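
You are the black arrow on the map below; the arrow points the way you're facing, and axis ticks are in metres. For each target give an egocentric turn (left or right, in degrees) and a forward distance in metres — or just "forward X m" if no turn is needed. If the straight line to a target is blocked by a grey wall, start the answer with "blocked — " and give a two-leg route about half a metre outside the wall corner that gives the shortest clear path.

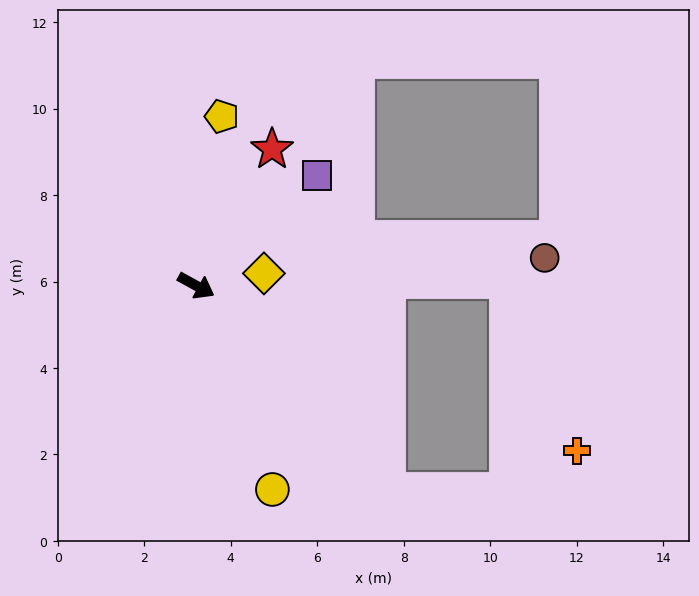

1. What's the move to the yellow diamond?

turn left 39°, forward 1.6 m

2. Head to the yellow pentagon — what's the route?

turn left 110°, forward 4.0 m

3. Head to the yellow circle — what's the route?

turn right 41°, forward 5.0 m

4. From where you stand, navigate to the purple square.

turn left 71°, forward 3.8 m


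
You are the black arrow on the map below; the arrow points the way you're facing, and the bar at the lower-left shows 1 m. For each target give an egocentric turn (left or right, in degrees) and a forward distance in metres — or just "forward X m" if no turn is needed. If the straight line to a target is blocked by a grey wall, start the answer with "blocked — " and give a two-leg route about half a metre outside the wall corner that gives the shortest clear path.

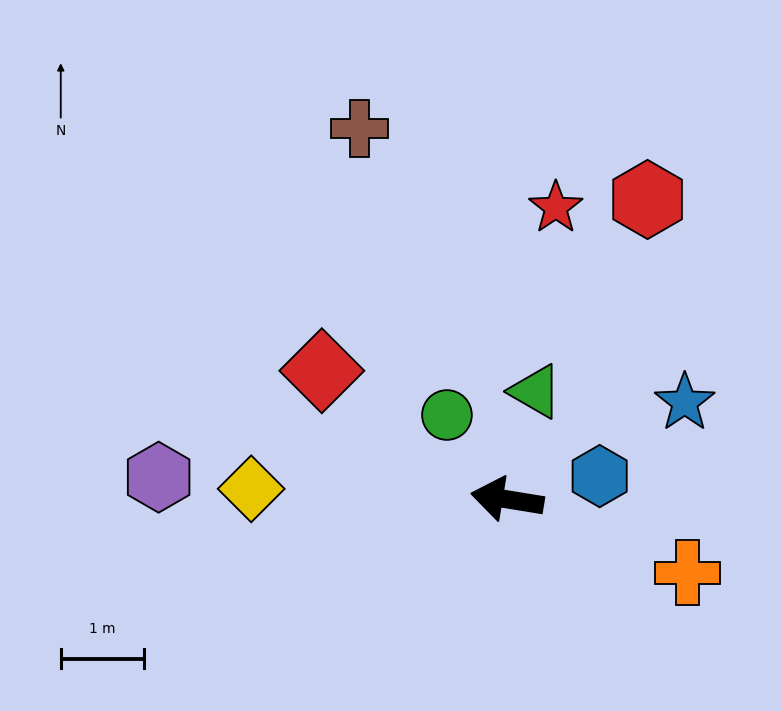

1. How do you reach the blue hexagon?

turn right 157°, forward 1.2 m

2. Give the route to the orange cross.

turn left 167°, forward 2.3 m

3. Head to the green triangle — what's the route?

turn right 96°, forward 1.3 m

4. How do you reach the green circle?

turn right 45°, forward 1.2 m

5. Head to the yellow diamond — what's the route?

turn left 7°, forward 3.1 m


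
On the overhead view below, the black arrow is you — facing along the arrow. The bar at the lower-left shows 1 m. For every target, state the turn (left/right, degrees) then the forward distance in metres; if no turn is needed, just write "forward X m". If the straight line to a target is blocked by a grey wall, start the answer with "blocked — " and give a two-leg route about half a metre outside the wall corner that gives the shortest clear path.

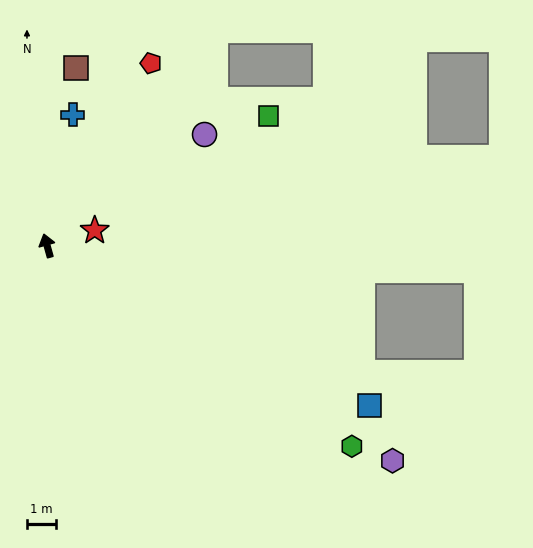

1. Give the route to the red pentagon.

turn right 45°, forward 7.1 m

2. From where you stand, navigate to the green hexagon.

turn right 139°, forward 12.4 m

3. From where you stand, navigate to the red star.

turn right 88°, forward 1.7 m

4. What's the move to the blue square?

turn right 132°, forward 12.2 m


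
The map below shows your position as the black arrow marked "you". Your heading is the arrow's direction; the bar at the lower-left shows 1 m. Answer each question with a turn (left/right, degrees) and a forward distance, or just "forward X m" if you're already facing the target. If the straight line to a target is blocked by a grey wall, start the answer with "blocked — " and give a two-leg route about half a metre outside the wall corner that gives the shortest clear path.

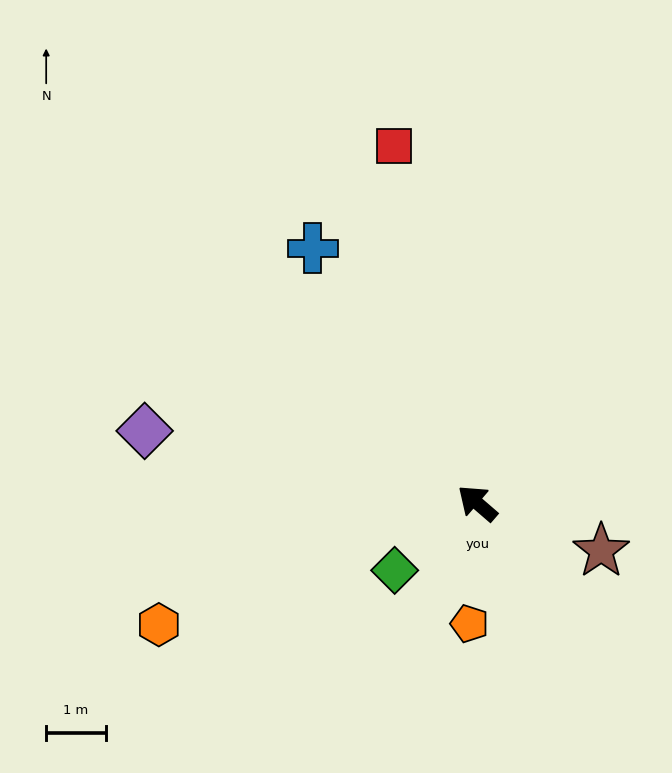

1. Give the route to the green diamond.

turn left 80°, forward 1.8 m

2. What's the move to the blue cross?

turn right 16°, forward 5.1 m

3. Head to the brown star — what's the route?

turn right 160°, forward 2.2 m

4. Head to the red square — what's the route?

turn right 36°, forward 6.2 m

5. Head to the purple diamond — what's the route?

turn left 29°, forward 5.7 m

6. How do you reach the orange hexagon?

turn left 62°, forward 5.7 m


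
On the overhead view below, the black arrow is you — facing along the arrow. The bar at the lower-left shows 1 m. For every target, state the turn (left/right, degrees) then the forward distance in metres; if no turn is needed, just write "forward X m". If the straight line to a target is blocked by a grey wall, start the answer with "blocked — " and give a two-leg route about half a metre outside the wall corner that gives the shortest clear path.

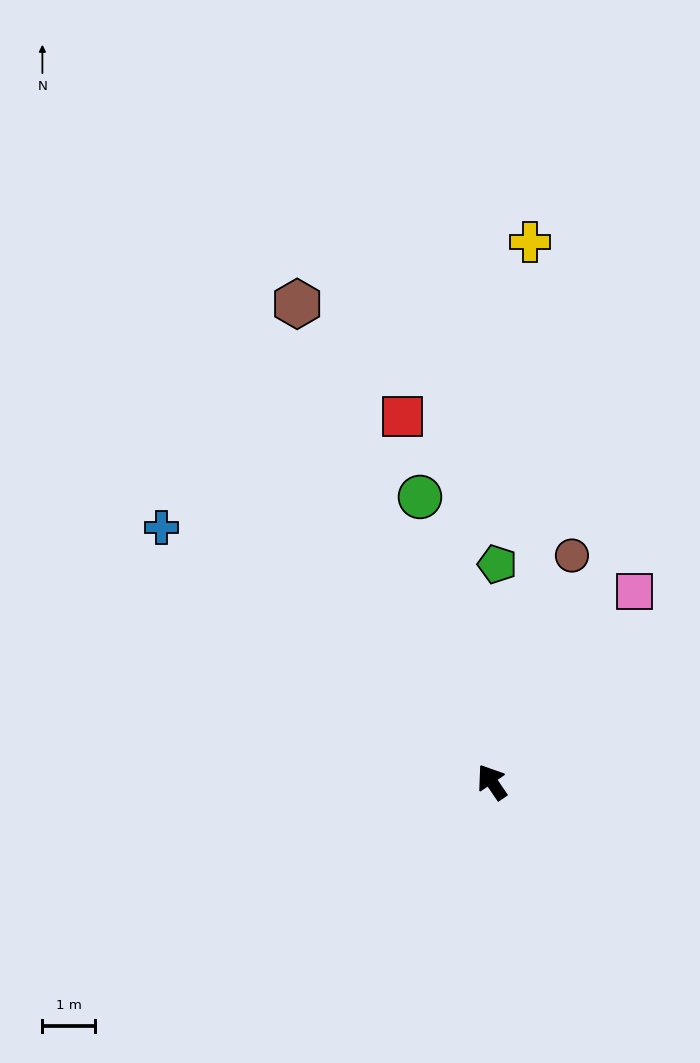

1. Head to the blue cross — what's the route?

turn left 18°, forward 7.9 m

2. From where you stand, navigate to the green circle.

turn right 20°, forward 5.6 m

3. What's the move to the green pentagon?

turn right 36°, forward 4.1 m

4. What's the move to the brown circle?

turn right 54°, forward 4.6 m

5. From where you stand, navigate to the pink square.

turn right 71°, forward 4.5 m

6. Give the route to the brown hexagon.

turn right 12°, forward 9.8 m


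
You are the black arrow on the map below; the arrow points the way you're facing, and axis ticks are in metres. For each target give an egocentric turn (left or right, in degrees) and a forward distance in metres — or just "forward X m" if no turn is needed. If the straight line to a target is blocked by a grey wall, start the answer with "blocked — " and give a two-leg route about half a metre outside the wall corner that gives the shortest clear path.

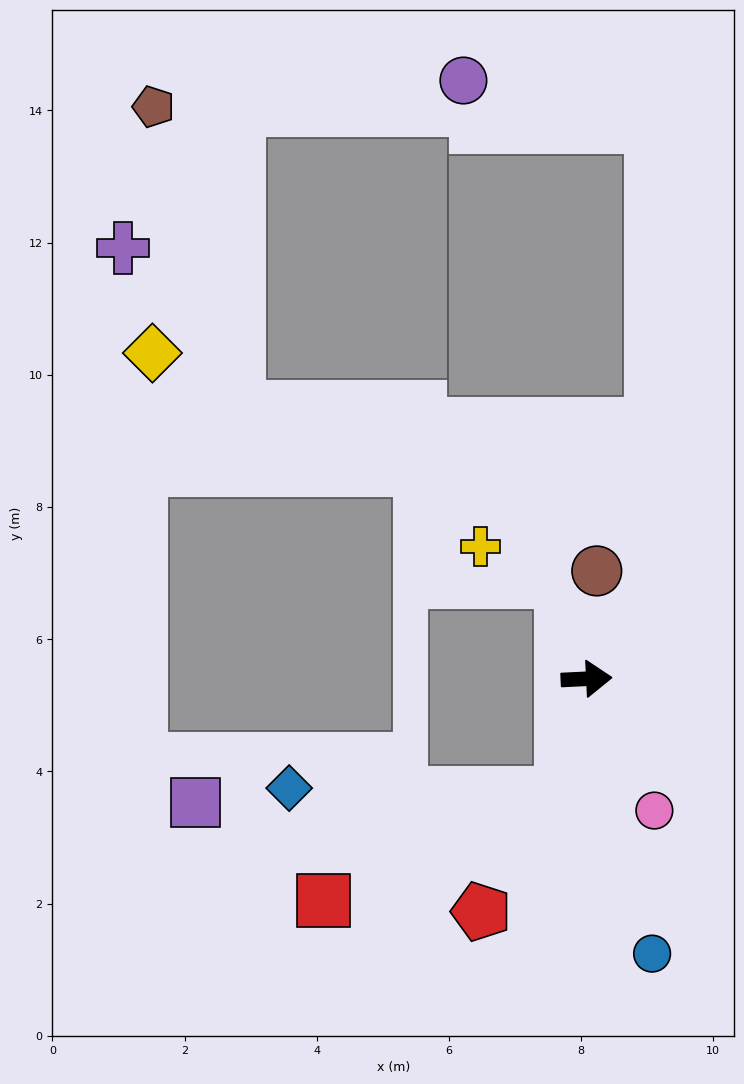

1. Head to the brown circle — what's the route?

turn left 82°, forward 1.6 m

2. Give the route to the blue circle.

turn right 79°, forward 4.3 m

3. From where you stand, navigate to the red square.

blocked — turn right 104°, forward 1.8 m, then turn right 55°, forward 4.0 m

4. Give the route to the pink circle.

turn right 66°, forward 2.2 m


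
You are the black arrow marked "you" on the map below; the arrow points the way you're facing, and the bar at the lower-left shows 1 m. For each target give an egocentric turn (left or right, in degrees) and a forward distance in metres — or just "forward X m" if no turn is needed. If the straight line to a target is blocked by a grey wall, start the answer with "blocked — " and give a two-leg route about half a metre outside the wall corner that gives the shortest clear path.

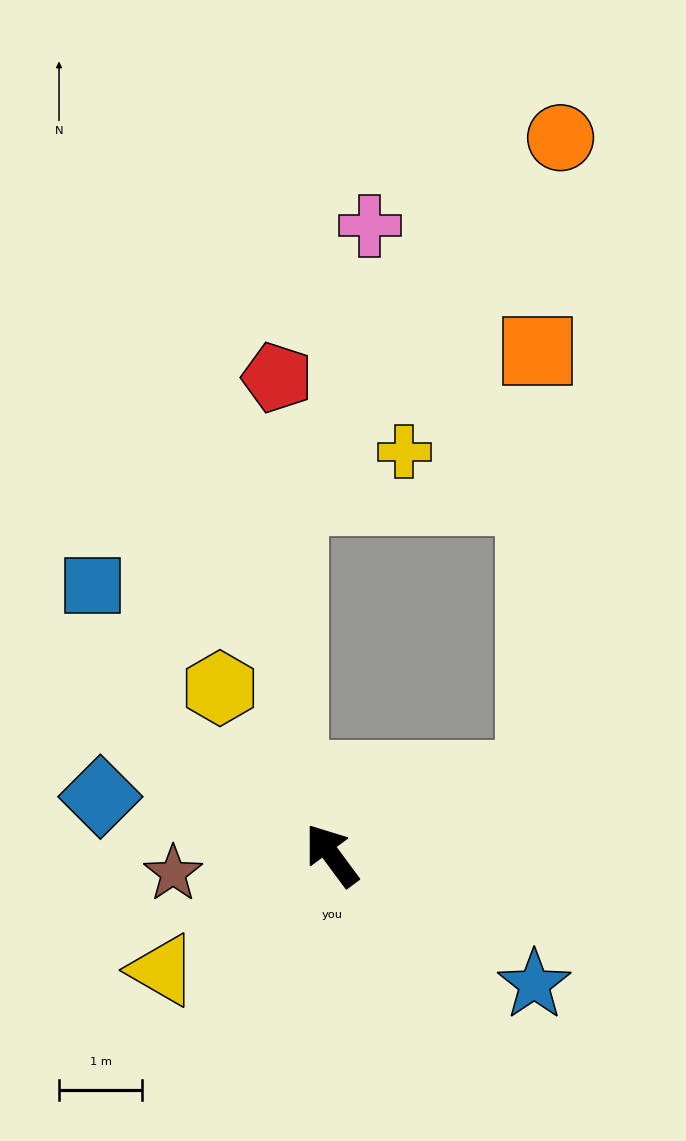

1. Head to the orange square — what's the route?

blocked — turn right 105°, forward 2.6 m, then turn left 68°, forward 5.1 m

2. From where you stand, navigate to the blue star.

turn right 159°, forward 2.9 m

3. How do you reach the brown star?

turn left 60°, forward 1.9 m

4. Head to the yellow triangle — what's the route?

turn left 88°, forward 2.5 m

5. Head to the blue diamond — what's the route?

turn left 39°, forward 2.9 m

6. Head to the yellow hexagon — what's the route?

turn right 3°, forward 2.4 m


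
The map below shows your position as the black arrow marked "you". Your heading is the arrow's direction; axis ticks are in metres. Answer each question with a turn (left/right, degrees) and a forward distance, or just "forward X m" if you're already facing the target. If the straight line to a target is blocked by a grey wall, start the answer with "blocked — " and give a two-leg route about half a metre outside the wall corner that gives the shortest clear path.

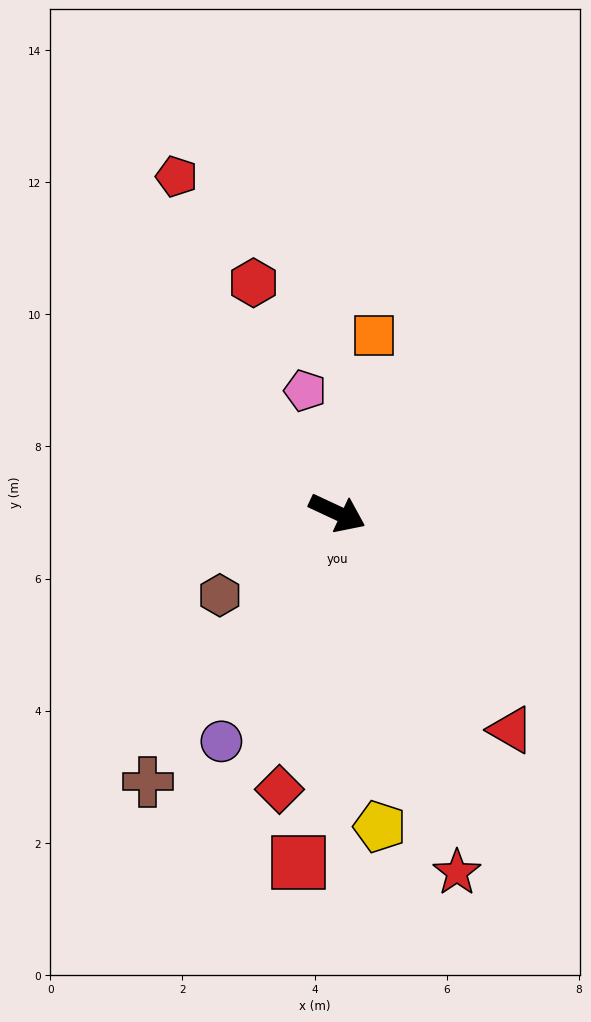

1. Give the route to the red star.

turn right 47°, forward 5.7 m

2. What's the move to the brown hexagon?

turn right 120°, forward 2.2 m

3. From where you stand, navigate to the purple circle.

turn right 92°, forward 3.9 m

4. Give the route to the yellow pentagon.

turn right 57°, forward 4.8 m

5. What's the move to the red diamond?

turn right 77°, forward 4.3 m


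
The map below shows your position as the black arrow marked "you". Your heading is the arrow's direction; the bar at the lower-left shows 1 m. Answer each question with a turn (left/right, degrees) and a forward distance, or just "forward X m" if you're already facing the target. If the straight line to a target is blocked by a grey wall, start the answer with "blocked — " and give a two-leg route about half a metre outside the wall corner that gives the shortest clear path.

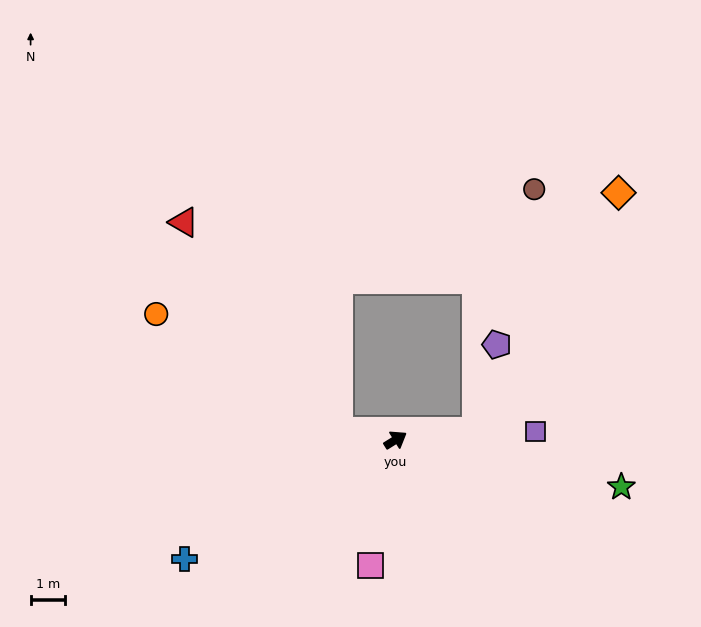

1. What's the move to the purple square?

turn right 29°, forward 4.1 m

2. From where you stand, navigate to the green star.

turn right 44°, forward 6.8 m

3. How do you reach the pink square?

turn right 133°, forward 3.8 m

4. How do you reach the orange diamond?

blocked — turn right 26°, forward 2.4 m, then turn left 53°, forward 8.2 m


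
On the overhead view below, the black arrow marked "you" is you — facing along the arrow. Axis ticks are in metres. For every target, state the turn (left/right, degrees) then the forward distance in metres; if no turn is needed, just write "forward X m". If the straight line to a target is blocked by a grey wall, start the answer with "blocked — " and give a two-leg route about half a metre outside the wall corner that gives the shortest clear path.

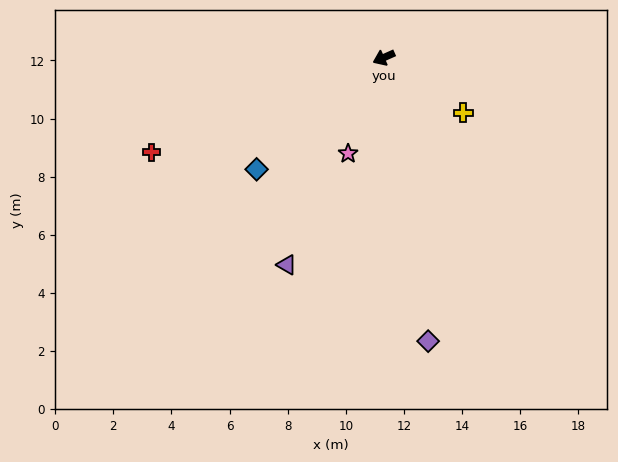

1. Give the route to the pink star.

turn left 46°, forward 3.5 m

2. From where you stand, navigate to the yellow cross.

turn left 121°, forward 3.3 m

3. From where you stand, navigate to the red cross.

forward 8.6 m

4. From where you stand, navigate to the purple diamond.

turn left 75°, forward 9.9 m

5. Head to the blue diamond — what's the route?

turn left 17°, forward 5.8 m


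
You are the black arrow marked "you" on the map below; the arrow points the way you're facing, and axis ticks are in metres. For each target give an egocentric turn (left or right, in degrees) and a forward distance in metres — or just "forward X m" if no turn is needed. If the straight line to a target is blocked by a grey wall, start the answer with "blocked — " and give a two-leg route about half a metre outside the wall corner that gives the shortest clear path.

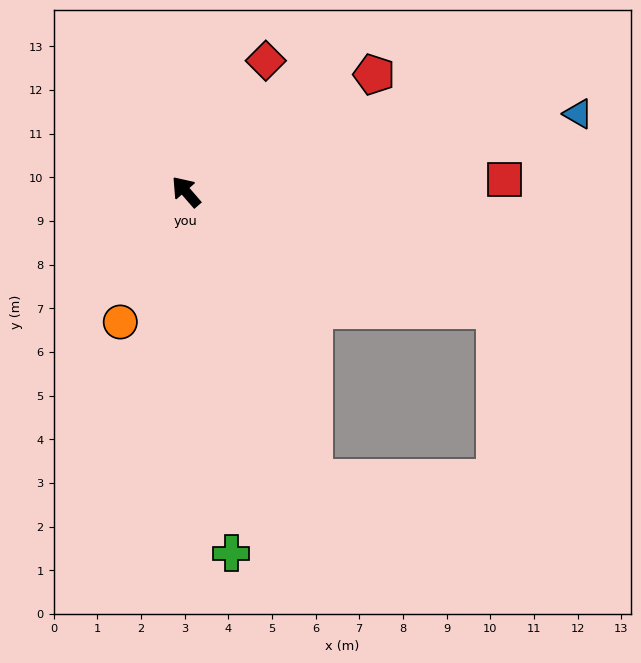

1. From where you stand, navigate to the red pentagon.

turn right 99°, forward 5.1 m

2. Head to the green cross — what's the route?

turn left 146°, forward 8.4 m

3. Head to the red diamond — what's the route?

turn right 72°, forward 3.5 m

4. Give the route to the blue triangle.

turn right 120°, forward 9.2 m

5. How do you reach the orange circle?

turn left 112°, forward 3.3 m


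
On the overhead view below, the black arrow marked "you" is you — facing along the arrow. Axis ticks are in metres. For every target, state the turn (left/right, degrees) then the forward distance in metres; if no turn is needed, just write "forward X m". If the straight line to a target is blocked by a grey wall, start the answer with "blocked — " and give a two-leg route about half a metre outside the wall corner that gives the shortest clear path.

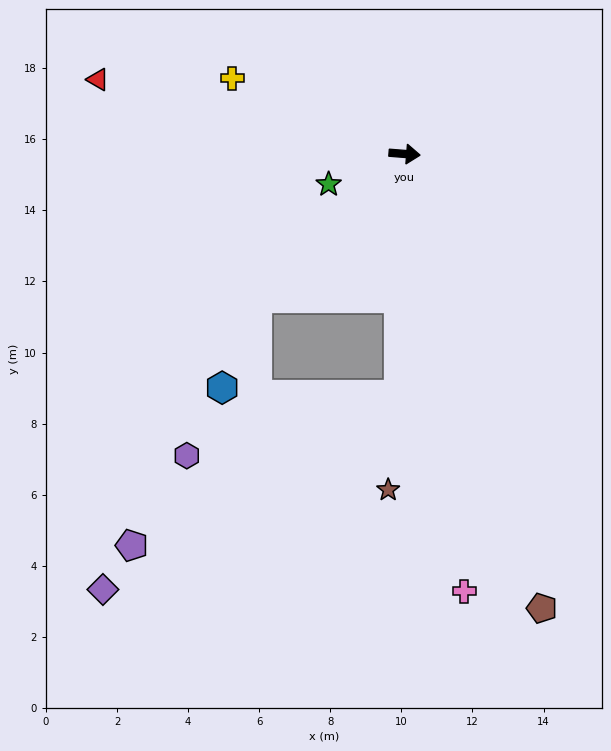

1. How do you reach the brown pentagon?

turn right 69°, forward 13.4 m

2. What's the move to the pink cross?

turn right 78°, forward 12.4 m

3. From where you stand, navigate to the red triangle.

turn left 171°, forward 8.9 m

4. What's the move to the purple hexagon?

blocked — turn right 87°, forward 6.8 m, then turn right 72°, forward 6.2 m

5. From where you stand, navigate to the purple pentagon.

blocked — turn right 87°, forward 6.8 m, then turn right 59°, forward 8.6 m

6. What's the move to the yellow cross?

turn left 161°, forward 5.3 m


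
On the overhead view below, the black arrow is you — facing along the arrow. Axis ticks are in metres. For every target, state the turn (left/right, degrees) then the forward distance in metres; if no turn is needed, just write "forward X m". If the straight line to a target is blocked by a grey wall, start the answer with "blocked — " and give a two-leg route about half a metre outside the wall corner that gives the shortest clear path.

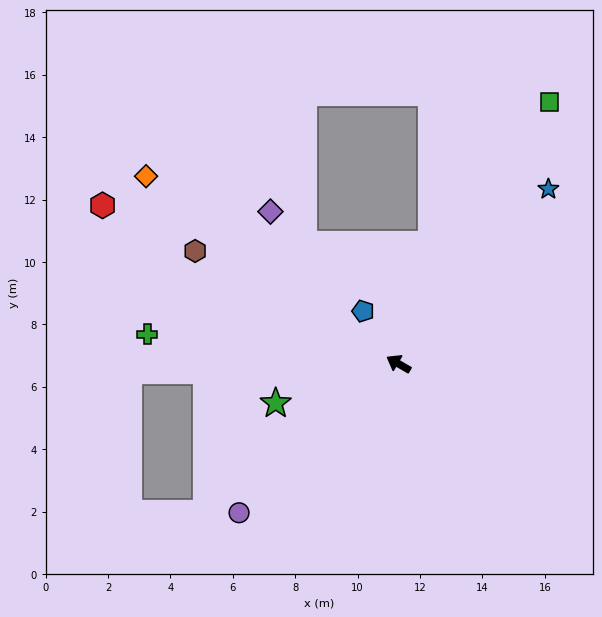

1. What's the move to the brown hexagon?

forward 7.5 m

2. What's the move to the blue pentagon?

turn right 26°, forward 2.0 m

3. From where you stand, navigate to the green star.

turn left 48°, forward 4.1 m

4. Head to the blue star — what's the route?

turn right 100°, forward 7.4 m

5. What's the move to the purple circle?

turn left 73°, forward 7.0 m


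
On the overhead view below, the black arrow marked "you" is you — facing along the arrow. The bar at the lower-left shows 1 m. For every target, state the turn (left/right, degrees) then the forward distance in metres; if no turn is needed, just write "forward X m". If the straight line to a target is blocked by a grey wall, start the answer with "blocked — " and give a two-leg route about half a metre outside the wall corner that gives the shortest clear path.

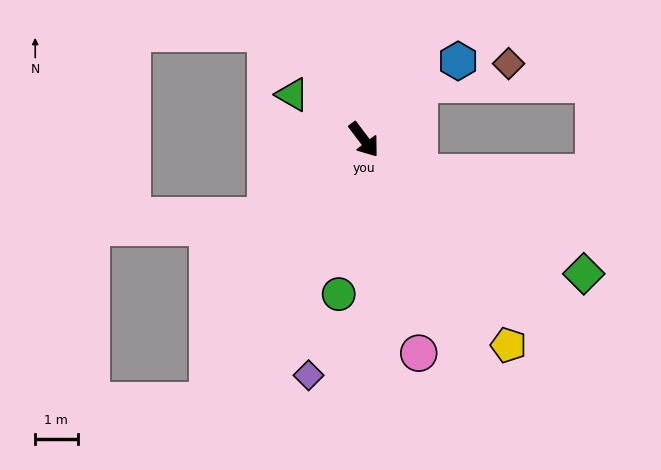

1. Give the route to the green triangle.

turn right 159°, forward 2.0 m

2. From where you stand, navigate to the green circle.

turn right 46°, forward 3.7 m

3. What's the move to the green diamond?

turn left 21°, forward 6.1 m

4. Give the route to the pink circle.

turn right 23°, forward 5.2 m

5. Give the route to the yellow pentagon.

turn right 2°, forward 5.9 m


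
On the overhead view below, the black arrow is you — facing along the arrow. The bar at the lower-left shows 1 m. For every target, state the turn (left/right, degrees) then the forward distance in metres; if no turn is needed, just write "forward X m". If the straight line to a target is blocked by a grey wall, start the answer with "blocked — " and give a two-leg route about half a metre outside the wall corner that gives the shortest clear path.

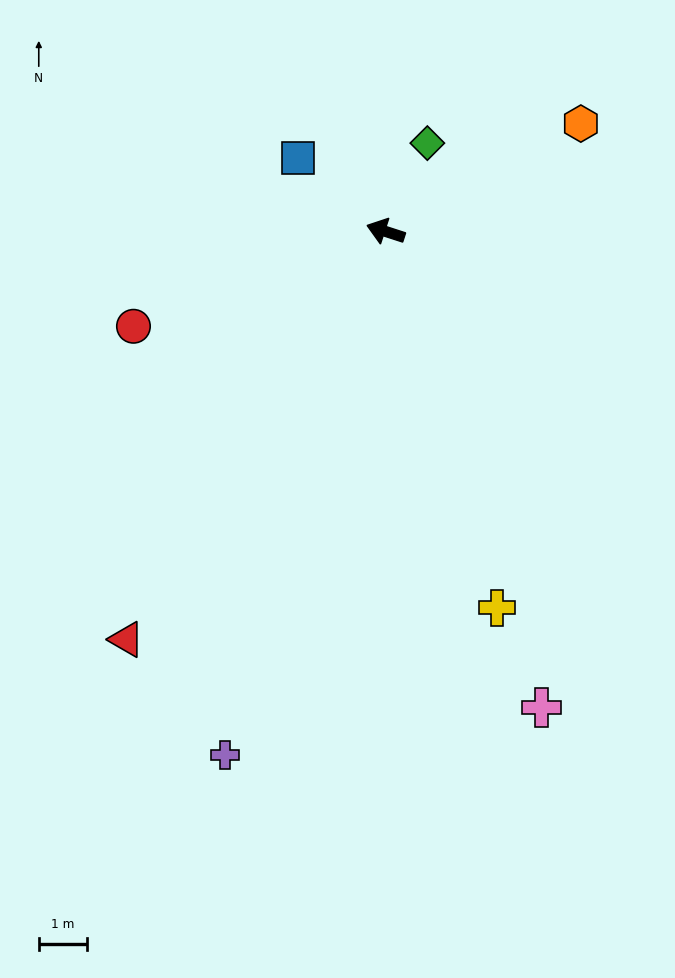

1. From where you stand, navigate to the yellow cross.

turn left 125°, forward 8.1 m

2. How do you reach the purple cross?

turn left 91°, forward 11.3 m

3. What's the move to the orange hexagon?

turn right 133°, forward 4.6 m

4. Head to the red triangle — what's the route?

turn left 76°, forward 10.0 m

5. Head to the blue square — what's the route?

turn right 22°, forward 2.4 m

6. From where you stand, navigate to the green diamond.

turn right 97°, forward 2.0 m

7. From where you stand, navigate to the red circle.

turn left 39°, forward 5.6 m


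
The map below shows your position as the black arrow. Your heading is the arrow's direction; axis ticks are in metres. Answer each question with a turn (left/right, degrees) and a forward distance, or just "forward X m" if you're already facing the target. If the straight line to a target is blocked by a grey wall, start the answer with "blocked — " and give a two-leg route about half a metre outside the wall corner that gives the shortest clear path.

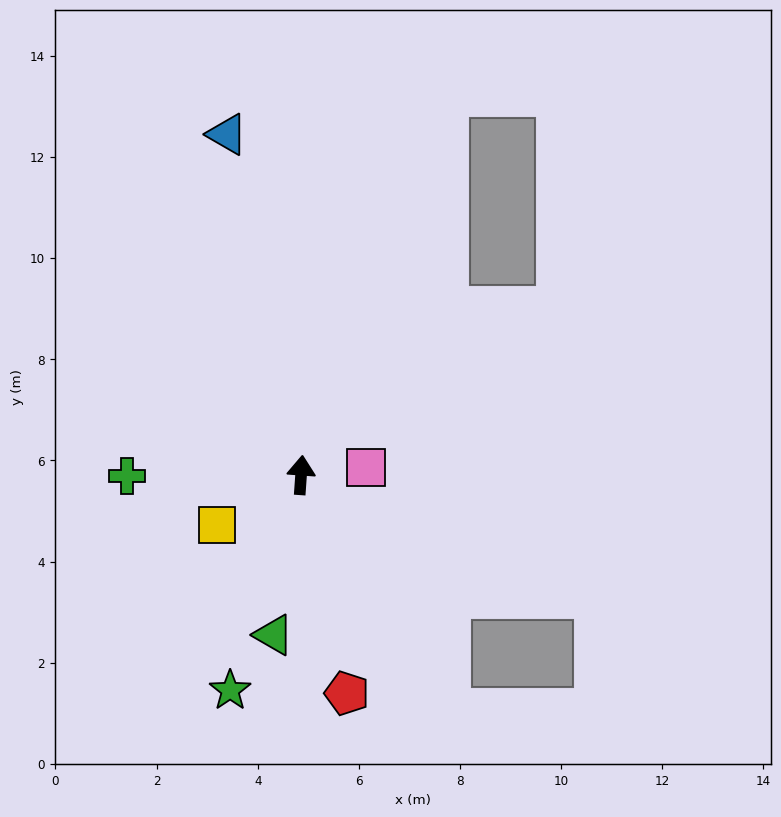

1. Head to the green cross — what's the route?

turn left 94°, forward 3.4 m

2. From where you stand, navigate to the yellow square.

turn left 125°, forward 1.9 m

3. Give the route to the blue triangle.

turn left 16°, forward 6.9 m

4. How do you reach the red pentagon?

turn right 164°, forward 4.4 m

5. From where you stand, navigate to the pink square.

turn right 80°, forward 1.3 m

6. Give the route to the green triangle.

turn left 174°, forward 3.2 m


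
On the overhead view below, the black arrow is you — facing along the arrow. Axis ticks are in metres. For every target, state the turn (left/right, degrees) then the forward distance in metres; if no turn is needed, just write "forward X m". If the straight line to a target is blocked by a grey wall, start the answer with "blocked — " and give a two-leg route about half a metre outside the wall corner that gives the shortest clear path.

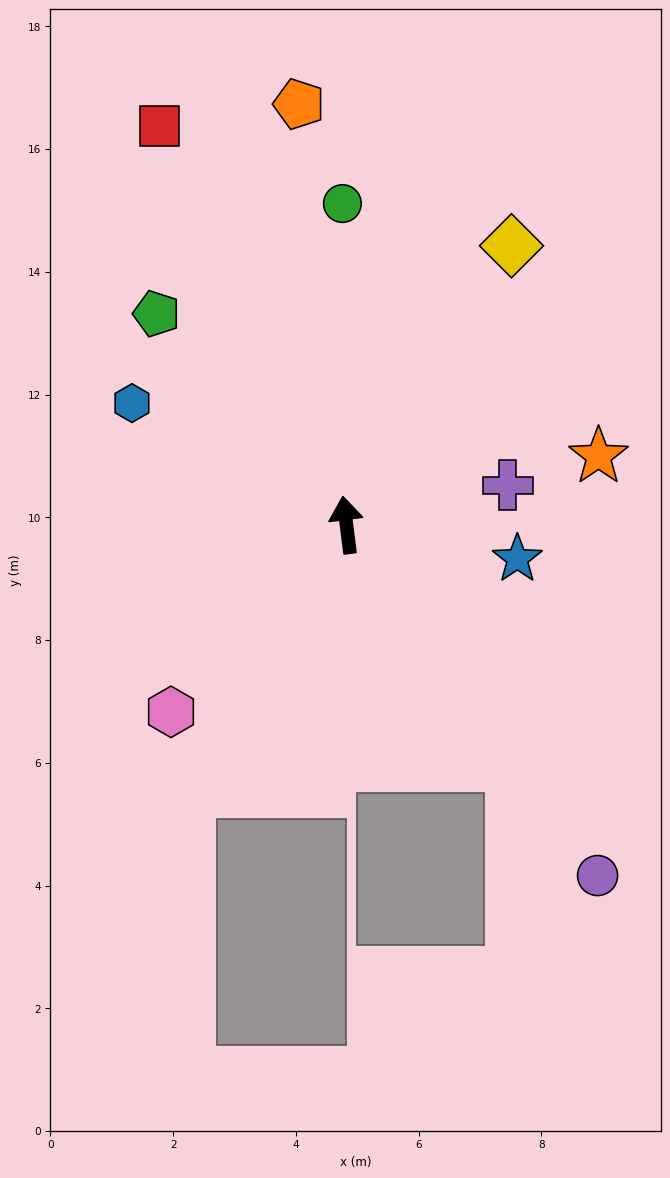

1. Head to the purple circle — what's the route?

turn right 152°, forward 7.0 m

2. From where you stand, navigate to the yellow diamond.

turn right 38°, forward 5.3 m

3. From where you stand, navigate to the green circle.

turn right 6°, forward 5.2 m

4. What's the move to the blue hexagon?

turn left 53°, forward 4.0 m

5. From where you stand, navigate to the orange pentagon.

forward 6.9 m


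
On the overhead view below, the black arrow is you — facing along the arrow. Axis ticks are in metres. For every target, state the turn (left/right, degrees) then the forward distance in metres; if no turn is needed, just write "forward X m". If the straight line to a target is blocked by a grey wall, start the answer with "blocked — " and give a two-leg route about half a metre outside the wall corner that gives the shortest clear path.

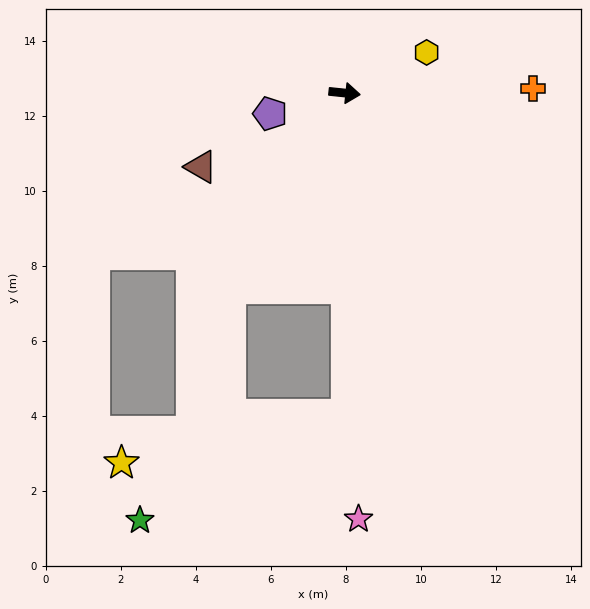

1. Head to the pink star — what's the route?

turn right 82°, forward 11.4 m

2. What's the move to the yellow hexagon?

turn left 32°, forward 2.4 m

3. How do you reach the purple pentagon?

turn right 159°, forward 2.1 m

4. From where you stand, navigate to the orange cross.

turn left 7°, forward 5.0 m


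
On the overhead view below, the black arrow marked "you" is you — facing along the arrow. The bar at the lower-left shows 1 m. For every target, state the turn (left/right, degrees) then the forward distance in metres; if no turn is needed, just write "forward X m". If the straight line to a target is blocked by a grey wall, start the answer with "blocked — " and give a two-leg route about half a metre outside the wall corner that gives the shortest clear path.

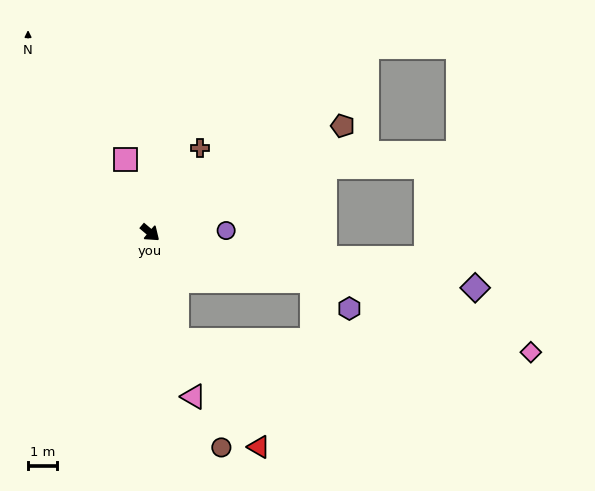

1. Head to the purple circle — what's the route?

turn left 42°, forward 2.6 m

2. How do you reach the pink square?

turn left 149°, forward 2.6 m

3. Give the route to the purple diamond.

turn left 31°, forward 11.3 m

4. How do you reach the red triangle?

blocked — turn right 36°, forward 3.8 m, then turn left 24°, forward 4.6 m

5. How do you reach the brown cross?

turn left 100°, forward 3.4 m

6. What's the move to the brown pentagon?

turn left 69°, forward 7.5 m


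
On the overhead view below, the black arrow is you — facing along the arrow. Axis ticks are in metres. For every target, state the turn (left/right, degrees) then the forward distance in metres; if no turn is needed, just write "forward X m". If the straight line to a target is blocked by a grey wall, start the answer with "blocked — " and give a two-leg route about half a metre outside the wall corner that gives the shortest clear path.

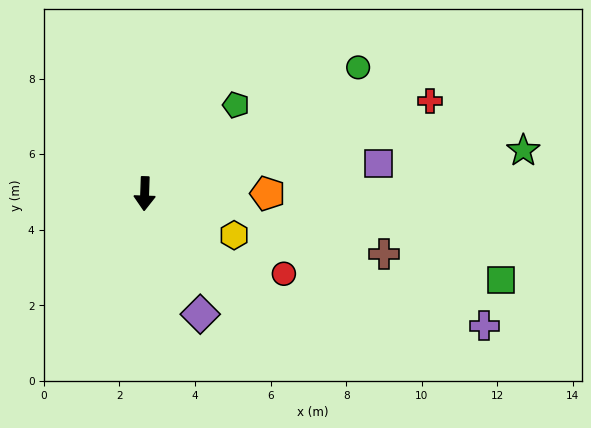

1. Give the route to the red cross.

turn left 110°, forward 7.9 m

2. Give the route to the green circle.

turn left 123°, forward 6.6 m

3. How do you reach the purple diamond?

turn left 27°, forward 3.5 m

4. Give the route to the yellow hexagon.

turn left 67°, forward 2.6 m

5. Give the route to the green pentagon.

turn left 136°, forward 3.4 m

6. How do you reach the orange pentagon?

turn left 92°, forward 3.3 m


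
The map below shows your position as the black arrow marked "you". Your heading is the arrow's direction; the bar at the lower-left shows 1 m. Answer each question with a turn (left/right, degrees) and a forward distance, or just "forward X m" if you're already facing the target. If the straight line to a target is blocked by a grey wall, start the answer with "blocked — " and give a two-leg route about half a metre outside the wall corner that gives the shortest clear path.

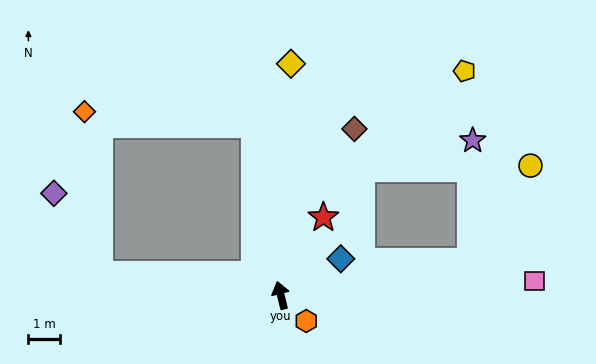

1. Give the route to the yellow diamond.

turn right 16°, forward 7.3 m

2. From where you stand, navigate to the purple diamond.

blocked — turn left 69°, forward 5.8 m, then turn right 54°, forward 2.9 m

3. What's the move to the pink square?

turn right 101°, forward 8.0 m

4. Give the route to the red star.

turn right 43°, forward 2.8 m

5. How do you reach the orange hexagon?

turn right 149°, forward 1.1 m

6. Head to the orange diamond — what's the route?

blocked — turn right 5°, forward 5.4 m, then turn left 77°, forward 5.4 m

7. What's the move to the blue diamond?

turn right 73°, forward 2.2 m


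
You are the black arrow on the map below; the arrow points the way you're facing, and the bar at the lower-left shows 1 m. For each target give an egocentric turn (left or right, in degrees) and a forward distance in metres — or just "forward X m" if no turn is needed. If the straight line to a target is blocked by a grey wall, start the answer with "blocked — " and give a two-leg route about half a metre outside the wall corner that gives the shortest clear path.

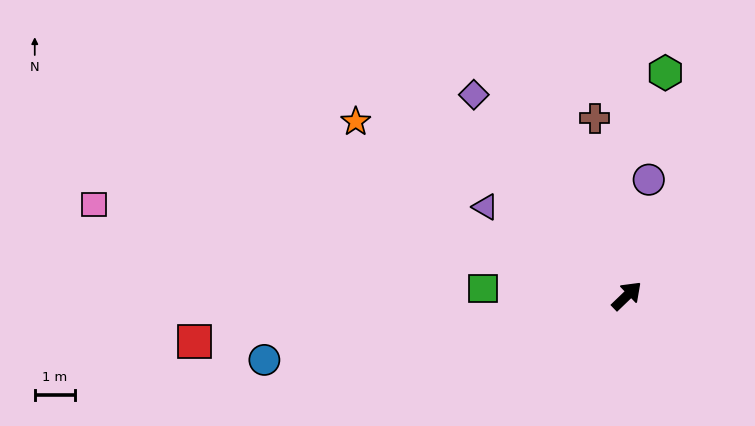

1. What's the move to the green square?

turn left 133°, forward 3.5 m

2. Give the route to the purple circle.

turn left 35°, forward 2.9 m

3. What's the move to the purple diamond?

turn left 83°, forward 6.2 m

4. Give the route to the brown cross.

turn left 56°, forward 4.4 m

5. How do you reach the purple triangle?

turn left 104°, forward 4.1 m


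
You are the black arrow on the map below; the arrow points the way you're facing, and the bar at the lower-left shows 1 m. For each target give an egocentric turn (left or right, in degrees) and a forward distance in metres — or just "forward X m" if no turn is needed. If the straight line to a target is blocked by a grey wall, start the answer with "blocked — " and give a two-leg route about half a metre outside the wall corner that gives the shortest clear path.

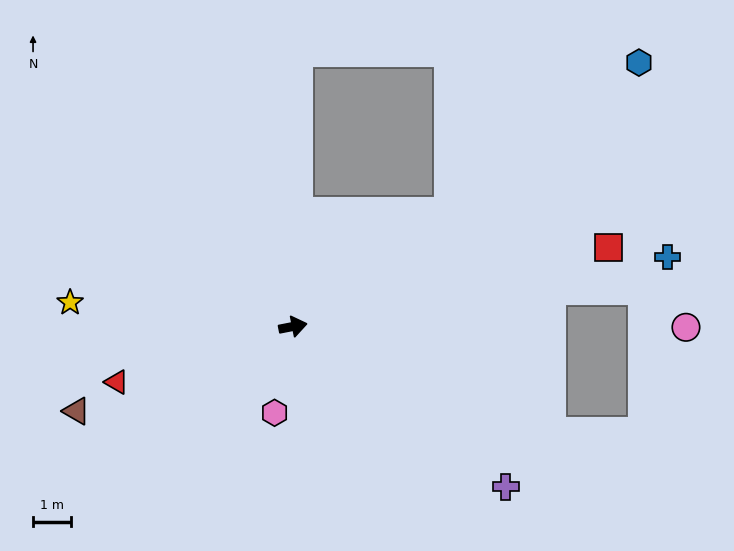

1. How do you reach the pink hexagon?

turn right 113°, forward 2.3 m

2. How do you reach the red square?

turn left 3°, forward 8.5 m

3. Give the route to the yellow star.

turn left 163°, forward 5.8 m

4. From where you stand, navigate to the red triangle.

turn right 174°, forward 4.8 m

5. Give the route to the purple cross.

turn right 48°, forward 6.9 m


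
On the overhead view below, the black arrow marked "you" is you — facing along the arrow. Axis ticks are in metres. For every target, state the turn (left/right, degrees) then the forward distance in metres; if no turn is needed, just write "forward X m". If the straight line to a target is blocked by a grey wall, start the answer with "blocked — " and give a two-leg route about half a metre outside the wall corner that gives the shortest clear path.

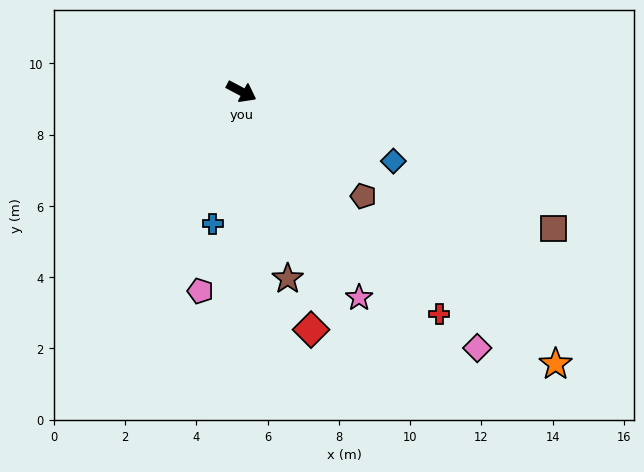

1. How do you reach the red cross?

turn right 21°, forward 8.4 m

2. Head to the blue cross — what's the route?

turn right 74°, forward 3.8 m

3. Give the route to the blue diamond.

turn left 3°, forward 4.7 m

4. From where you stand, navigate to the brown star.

turn right 48°, forward 5.4 m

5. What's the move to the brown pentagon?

turn right 13°, forward 4.5 m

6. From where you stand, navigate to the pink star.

turn right 32°, forward 6.7 m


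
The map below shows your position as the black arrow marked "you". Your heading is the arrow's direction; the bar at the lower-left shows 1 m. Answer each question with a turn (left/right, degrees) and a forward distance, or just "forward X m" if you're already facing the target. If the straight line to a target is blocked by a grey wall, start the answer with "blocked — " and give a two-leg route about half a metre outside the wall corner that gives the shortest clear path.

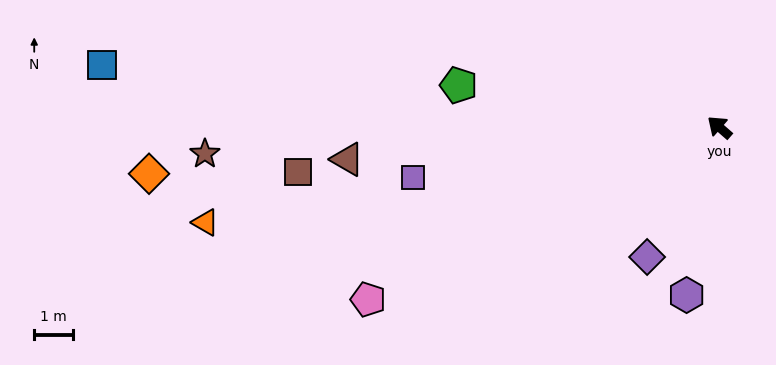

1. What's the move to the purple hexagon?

turn left 120°, forward 4.4 m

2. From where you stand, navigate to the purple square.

turn left 50°, forward 8.0 m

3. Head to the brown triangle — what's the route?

turn left 46°, forward 9.7 m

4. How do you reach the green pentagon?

turn left 32°, forward 6.8 m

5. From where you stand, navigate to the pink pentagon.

turn left 67°, forward 10.1 m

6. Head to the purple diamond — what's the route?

turn left 102°, forward 3.8 m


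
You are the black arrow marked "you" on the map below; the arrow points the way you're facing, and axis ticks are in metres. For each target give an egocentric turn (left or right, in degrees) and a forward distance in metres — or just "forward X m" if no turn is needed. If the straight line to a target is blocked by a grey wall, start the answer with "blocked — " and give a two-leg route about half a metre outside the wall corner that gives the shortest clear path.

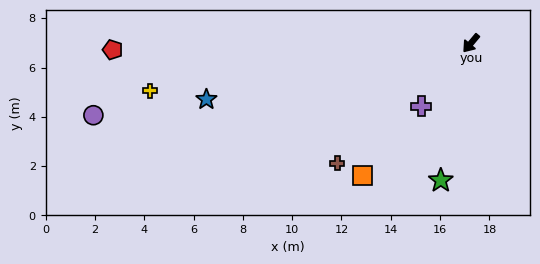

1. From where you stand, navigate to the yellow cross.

turn right 42°, forward 13.2 m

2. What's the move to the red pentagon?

turn right 49°, forward 14.5 m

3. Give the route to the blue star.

turn right 38°, forward 11.0 m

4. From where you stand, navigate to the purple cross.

forward 3.2 m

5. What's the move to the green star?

turn left 27°, forward 5.7 m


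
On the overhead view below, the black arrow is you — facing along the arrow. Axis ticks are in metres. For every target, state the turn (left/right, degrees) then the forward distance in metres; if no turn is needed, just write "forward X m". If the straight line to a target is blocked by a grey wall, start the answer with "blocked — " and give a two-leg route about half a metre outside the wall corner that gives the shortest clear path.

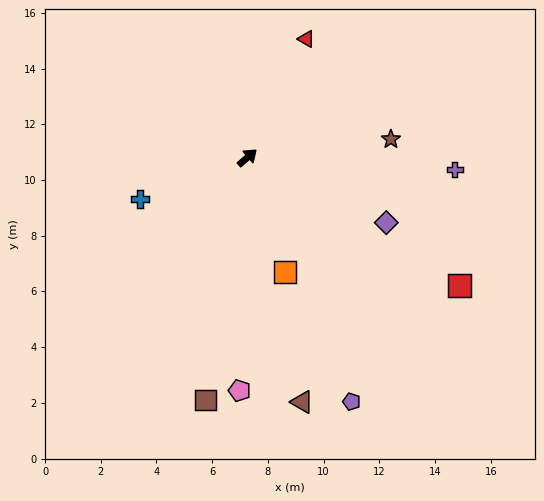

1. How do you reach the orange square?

turn right 113°, forward 4.3 m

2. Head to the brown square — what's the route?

turn right 141°, forward 8.8 m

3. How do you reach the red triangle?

turn left 23°, forward 4.8 m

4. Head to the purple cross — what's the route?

turn right 44°, forward 7.5 m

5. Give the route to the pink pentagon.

turn right 133°, forward 8.4 m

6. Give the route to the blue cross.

turn left 160°, forward 4.1 m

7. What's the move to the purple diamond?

turn right 66°, forward 5.5 m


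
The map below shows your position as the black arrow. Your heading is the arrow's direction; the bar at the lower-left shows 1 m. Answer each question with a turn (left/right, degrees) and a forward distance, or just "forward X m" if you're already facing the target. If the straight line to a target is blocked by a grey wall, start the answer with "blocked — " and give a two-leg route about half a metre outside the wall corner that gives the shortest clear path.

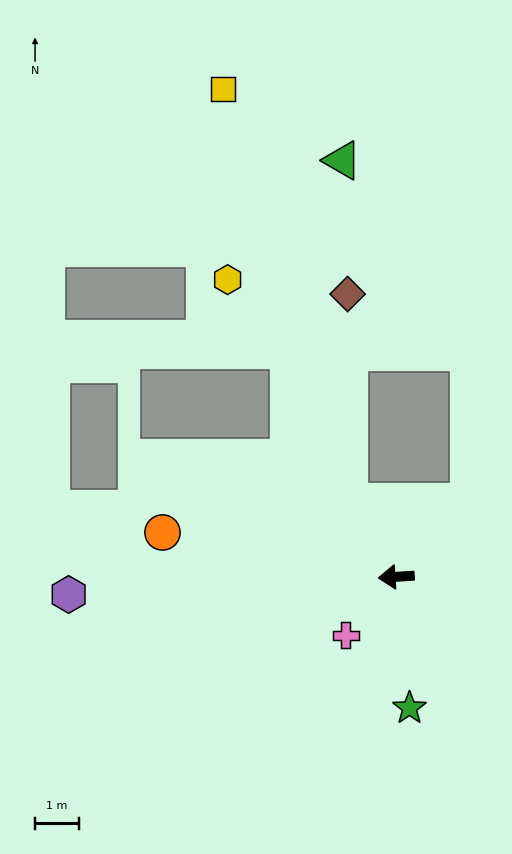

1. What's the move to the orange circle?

turn right 14°, forward 5.5 m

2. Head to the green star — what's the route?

turn left 92°, forward 3.0 m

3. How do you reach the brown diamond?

blocked — turn right 61°, forward 2.0 m, then turn right 32°, forward 4.8 m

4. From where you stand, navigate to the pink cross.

turn left 46°, forward 1.8 m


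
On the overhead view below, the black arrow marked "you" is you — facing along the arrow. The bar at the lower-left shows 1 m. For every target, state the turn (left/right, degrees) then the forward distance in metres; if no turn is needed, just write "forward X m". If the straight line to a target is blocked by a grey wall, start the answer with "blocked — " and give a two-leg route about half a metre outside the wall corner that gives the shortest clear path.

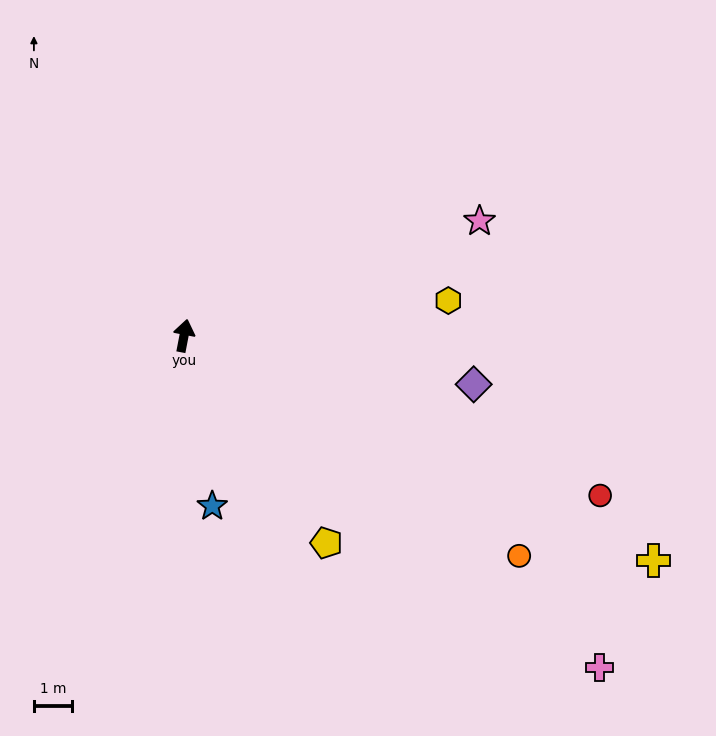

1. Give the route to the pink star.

turn right 58°, forward 8.3 m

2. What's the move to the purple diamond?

turn right 89°, forward 7.7 m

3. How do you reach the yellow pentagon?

turn right 135°, forward 6.6 m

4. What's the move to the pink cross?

turn right 118°, forward 13.9 m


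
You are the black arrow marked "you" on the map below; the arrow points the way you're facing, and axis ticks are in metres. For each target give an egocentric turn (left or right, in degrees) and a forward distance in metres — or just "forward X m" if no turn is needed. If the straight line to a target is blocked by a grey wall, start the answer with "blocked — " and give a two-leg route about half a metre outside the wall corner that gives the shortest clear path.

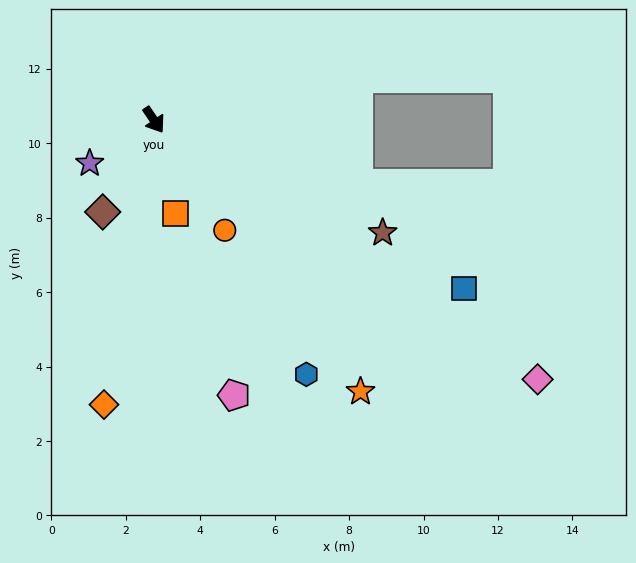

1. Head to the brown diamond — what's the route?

turn right 63°, forward 2.8 m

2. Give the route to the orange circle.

forward 3.5 m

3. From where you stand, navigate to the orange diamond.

turn right 44°, forward 7.8 m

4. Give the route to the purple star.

turn right 90°, forward 2.1 m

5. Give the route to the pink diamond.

turn left 22°, forward 12.4 m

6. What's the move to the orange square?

turn right 21°, forward 2.6 m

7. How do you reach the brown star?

turn left 30°, forward 6.9 m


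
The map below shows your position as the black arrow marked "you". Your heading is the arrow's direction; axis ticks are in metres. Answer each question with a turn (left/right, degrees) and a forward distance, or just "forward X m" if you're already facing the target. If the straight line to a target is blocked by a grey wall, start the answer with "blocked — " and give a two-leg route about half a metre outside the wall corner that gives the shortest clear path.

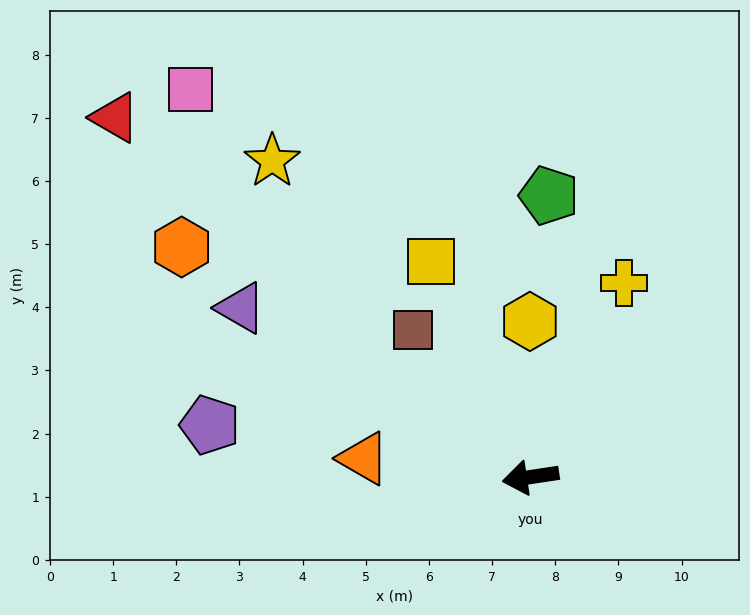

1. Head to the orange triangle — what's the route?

turn right 15°, forward 2.7 m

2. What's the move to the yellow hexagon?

turn right 98°, forward 2.5 m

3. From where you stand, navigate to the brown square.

turn right 60°, forward 3.0 m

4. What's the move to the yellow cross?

turn right 124°, forward 3.4 m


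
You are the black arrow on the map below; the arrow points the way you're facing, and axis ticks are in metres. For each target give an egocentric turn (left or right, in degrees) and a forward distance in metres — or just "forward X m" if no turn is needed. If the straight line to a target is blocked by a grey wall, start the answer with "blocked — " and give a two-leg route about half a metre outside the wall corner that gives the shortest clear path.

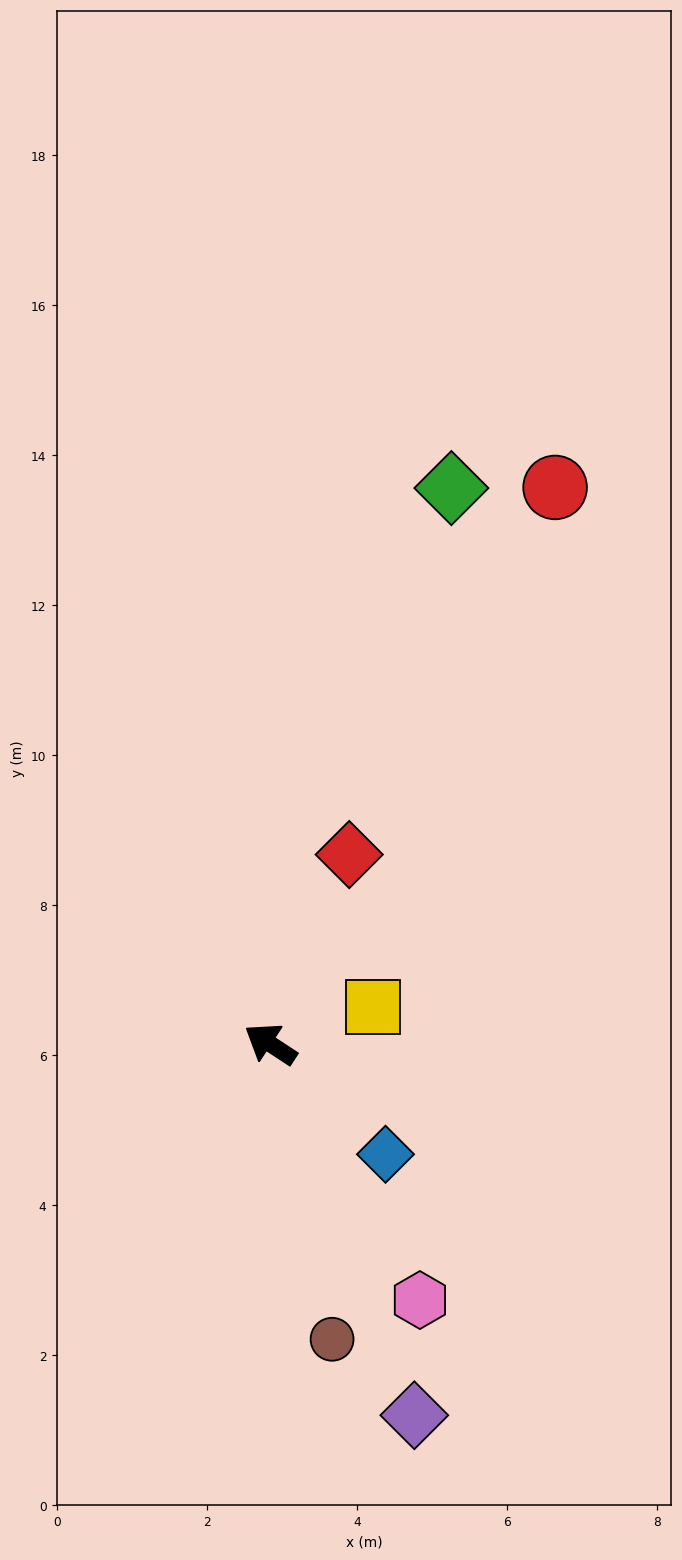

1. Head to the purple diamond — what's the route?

turn left 144°, forward 5.3 m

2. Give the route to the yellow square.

turn right 127°, forward 1.5 m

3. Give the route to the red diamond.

turn right 79°, forward 2.7 m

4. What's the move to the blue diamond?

turn left 169°, forward 2.1 m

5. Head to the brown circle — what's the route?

turn left 135°, forward 4.0 m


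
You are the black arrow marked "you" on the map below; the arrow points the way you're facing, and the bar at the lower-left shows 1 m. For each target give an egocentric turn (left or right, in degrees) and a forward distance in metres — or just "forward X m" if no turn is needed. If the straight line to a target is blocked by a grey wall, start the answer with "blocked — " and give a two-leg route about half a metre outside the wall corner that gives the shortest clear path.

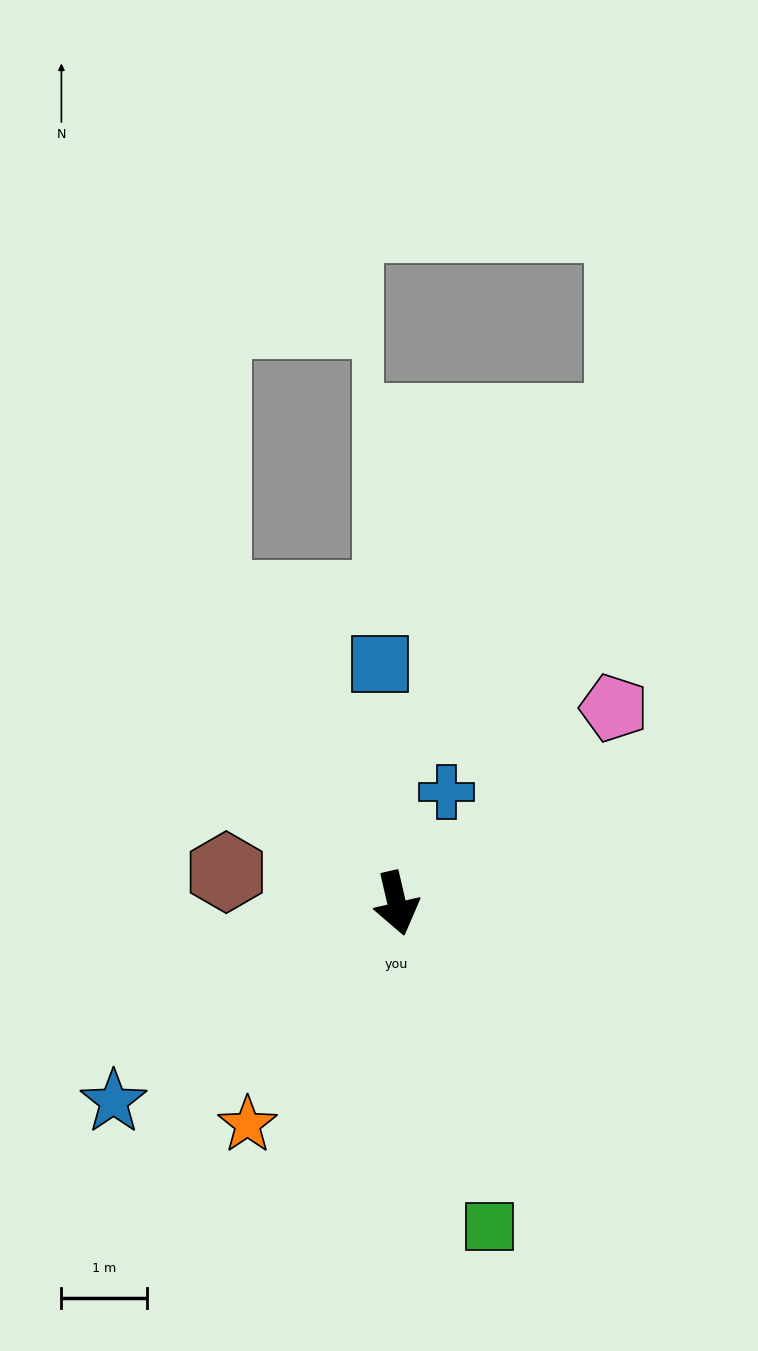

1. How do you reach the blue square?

turn left 171°, forward 2.8 m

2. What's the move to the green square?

turn left 3°, forward 3.9 m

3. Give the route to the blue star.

turn right 68°, forward 4.0 m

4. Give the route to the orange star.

turn right 47°, forward 3.1 m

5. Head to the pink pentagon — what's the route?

turn left 119°, forward 3.4 m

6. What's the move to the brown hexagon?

turn right 113°, forward 2.0 m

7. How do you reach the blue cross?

turn left 143°, forward 1.4 m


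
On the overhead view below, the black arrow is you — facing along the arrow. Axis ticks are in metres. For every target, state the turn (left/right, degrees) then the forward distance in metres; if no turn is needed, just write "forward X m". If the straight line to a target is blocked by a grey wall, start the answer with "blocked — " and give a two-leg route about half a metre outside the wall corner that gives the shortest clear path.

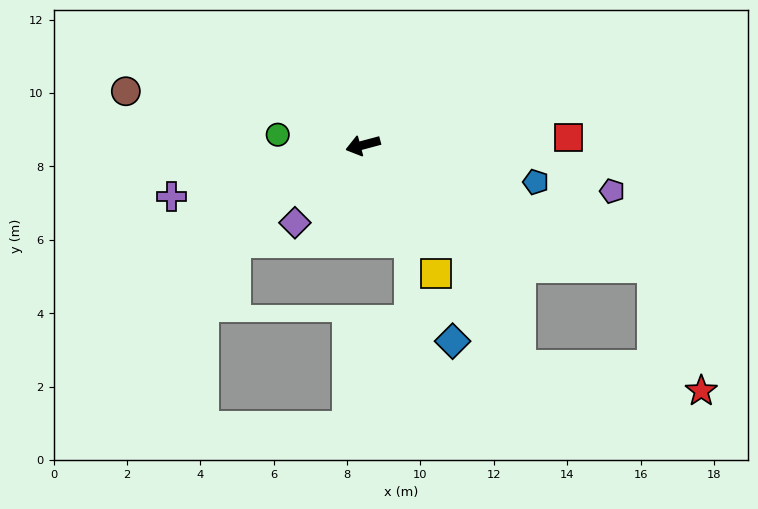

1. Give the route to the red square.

turn left 167°, forward 5.6 m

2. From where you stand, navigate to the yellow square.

turn left 105°, forward 4.0 m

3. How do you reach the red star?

blocked — turn left 142°, forward 8.6 m, then turn right 45°, forward 3.6 m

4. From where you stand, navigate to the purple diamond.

turn left 34°, forward 2.8 m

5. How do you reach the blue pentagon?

turn left 153°, forward 4.8 m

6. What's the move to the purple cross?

forward 5.4 m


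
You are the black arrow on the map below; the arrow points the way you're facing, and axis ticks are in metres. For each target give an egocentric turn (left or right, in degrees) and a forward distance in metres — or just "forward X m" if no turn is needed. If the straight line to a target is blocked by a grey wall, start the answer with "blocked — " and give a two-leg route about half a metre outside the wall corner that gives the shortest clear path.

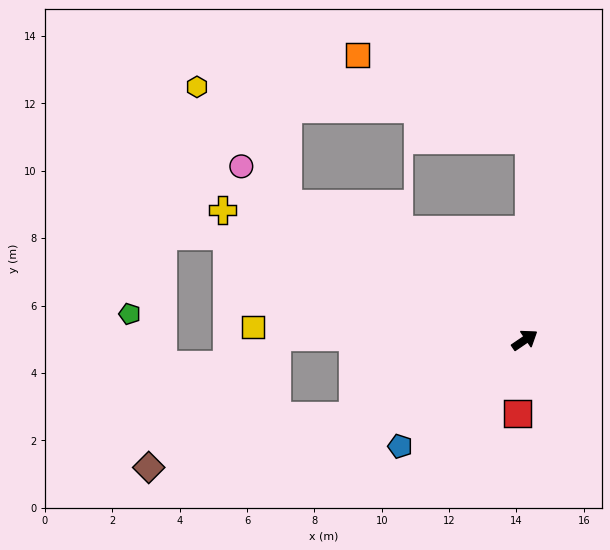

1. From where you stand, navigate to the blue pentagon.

turn right 174°, forward 4.9 m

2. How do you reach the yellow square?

turn left 143°, forward 8.1 m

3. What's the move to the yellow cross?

turn left 122°, forward 9.8 m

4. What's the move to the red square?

turn right 130°, forward 2.2 m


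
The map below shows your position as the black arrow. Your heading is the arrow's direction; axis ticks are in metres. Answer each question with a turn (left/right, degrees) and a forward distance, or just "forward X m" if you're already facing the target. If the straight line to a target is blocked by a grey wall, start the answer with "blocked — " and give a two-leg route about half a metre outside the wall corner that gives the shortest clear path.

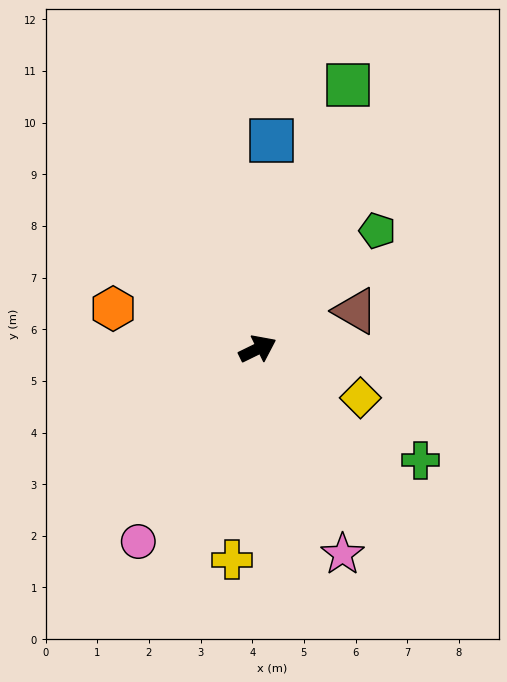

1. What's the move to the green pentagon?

turn left 19°, forward 3.3 m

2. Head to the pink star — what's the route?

turn right 94°, forward 4.3 m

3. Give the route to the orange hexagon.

turn left 138°, forward 2.9 m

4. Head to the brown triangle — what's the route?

turn right 5°, forward 2.0 m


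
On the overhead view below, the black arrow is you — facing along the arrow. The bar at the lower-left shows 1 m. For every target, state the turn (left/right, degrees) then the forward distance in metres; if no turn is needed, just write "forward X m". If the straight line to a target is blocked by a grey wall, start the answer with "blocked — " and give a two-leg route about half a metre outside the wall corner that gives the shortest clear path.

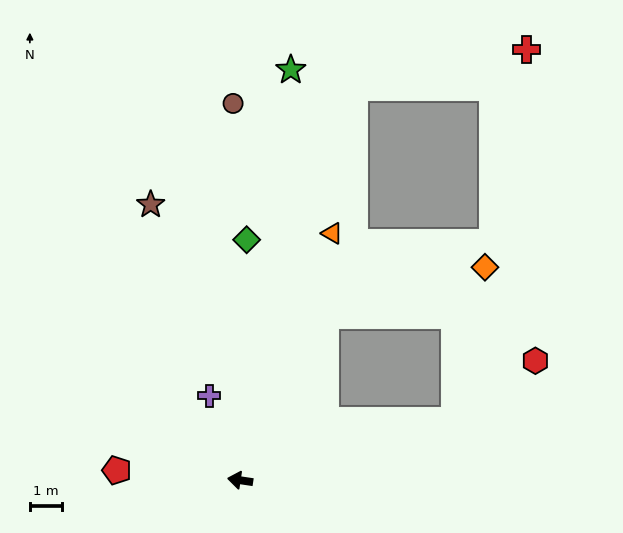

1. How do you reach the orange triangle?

turn right 102°, forward 8.2 m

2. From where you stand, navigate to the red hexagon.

blocked — turn right 156°, forward 6.9 m, then turn left 21°, forward 3.1 m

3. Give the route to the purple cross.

turn right 61°, forward 2.8 m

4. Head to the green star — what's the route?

turn right 89°, forward 12.9 m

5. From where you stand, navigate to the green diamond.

turn right 83°, forward 7.5 m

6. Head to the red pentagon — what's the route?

turn left 4°, forward 3.9 m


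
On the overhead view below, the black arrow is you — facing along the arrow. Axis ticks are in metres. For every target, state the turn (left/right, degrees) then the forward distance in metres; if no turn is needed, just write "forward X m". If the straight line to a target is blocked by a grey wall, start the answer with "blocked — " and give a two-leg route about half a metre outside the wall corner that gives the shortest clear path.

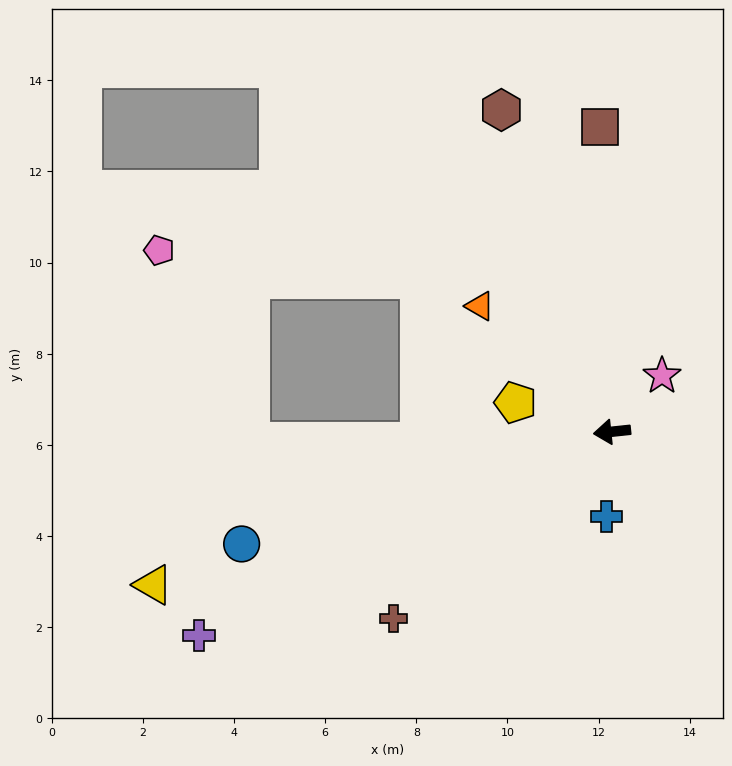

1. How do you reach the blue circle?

turn left 11°, forward 8.5 m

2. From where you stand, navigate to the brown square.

turn right 94°, forward 6.7 m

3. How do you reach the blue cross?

turn left 80°, forward 1.9 m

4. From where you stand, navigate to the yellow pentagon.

turn right 23°, forward 2.2 m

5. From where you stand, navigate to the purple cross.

turn left 20°, forward 10.1 m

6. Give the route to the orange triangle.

turn right 50°, forward 4.0 m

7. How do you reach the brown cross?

turn left 34°, forward 6.3 m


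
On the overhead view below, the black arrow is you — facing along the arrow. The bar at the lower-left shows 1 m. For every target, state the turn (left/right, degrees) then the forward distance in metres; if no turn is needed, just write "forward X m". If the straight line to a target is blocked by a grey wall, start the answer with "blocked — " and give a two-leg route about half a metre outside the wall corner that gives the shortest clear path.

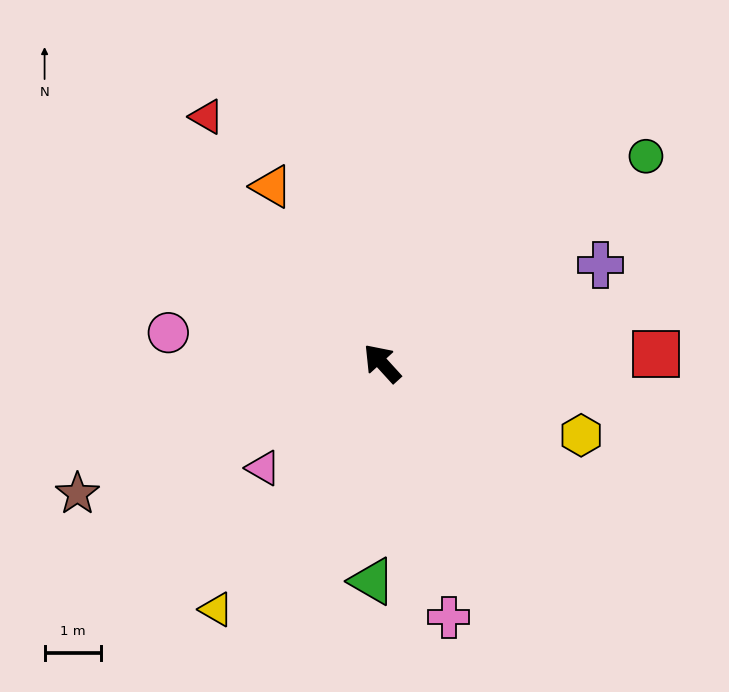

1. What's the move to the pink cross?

turn left 152°, forward 4.6 m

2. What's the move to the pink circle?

turn left 40°, forward 3.8 m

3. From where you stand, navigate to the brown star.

turn left 71°, forward 5.9 m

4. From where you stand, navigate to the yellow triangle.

turn left 104°, forward 5.2 m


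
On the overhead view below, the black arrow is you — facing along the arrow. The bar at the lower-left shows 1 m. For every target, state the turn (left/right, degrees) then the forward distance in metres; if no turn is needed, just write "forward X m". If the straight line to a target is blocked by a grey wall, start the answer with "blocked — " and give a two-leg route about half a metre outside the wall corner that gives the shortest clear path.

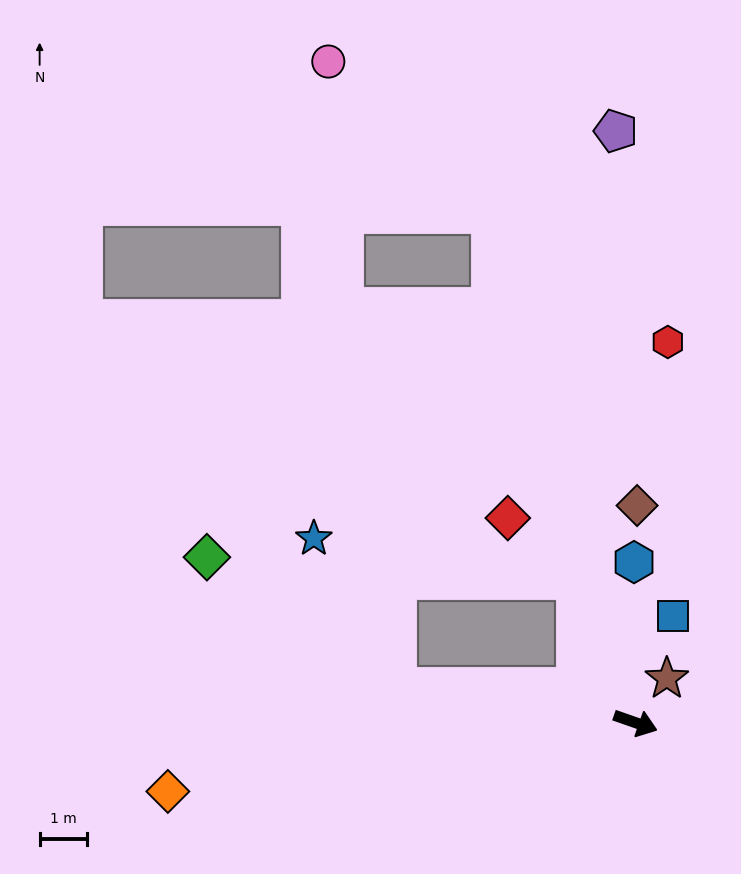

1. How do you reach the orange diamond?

turn right 152°, forward 10.0 m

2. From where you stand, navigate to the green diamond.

blocked — turn right 169°, forward 5.1 m, then turn right 26°, forward 4.8 m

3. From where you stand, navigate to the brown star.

turn left 74°, forward 1.1 m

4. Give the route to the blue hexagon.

turn left 110°, forward 3.4 m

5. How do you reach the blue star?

blocked — turn right 169°, forward 5.1 m, then turn right 53°, forward 3.6 m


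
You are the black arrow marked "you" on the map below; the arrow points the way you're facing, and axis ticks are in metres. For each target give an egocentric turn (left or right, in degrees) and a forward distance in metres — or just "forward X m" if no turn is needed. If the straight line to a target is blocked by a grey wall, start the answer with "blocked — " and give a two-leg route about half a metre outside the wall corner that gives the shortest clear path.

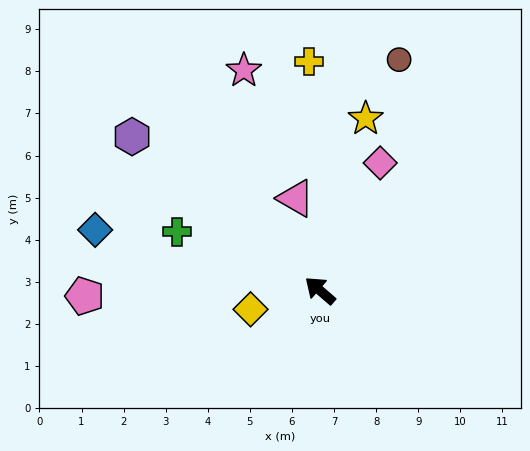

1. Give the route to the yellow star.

turn right 64°, forward 4.2 m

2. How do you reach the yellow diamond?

turn left 56°, forward 1.7 m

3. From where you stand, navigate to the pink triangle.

turn right 34°, forward 2.3 m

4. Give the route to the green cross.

turn left 18°, forward 3.7 m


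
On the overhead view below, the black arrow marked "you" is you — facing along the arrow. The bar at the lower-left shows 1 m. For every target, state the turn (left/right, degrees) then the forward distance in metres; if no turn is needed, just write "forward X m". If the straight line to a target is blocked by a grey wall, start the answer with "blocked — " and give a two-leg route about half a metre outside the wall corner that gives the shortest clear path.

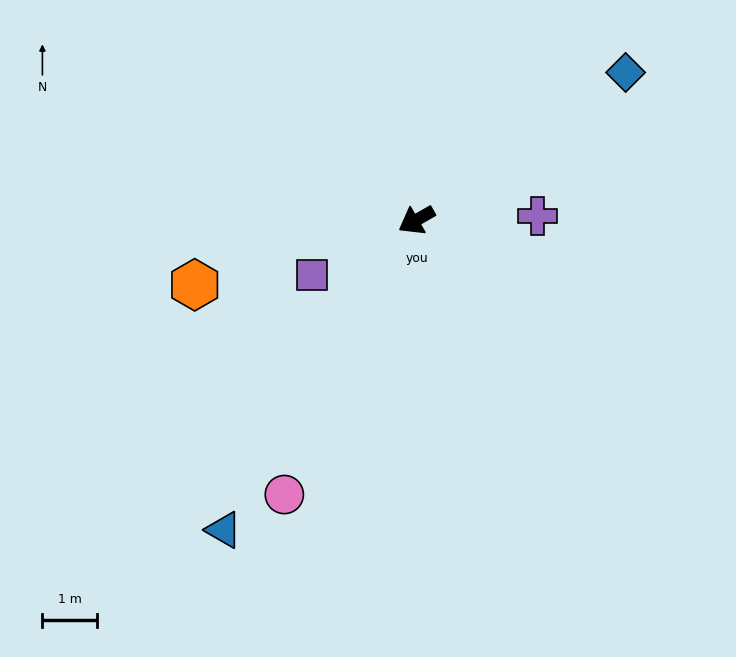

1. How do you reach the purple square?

turn right 2°, forward 2.2 m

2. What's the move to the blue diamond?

turn right 175°, forward 4.7 m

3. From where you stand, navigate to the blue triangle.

turn left 28°, forward 6.7 m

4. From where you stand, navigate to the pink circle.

turn left 34°, forward 5.6 m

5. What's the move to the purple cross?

turn left 152°, forward 2.2 m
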